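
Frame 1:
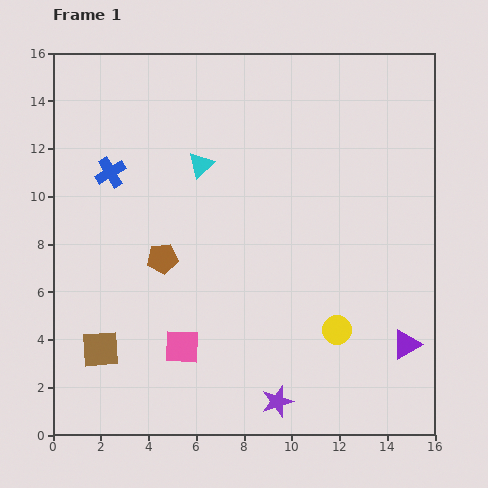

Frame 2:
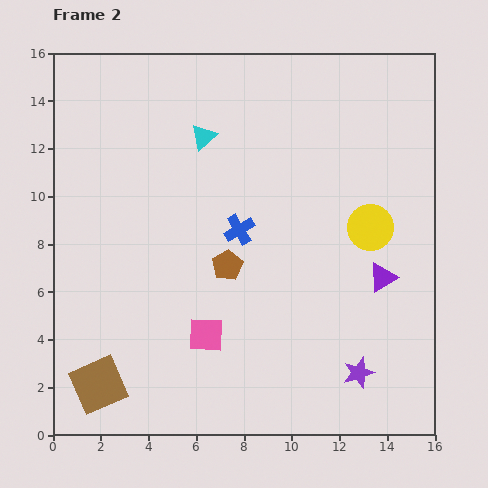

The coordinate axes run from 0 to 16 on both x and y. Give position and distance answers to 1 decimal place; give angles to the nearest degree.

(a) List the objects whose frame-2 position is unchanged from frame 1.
none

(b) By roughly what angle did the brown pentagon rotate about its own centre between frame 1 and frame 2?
24° counter-clockwise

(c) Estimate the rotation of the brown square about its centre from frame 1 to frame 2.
20° counter-clockwise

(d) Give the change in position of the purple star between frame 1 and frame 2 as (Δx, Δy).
(3.4, 1.2)

The purple star was at (9.4, 1.4) in frame 1 and (12.8, 2.6) in frame 2.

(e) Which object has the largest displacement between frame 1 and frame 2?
the blue cross

(moved 5.9; next 4.5)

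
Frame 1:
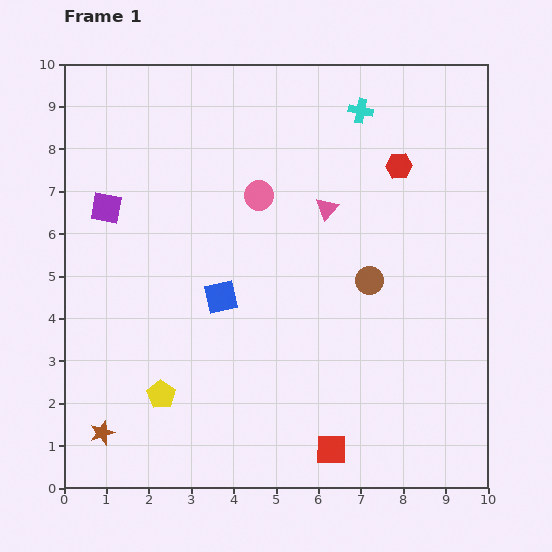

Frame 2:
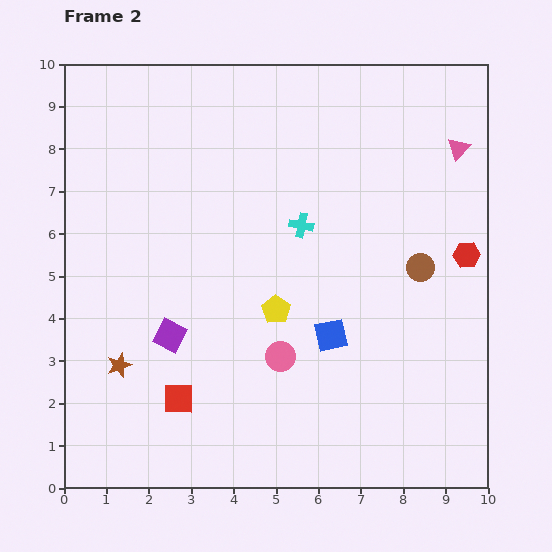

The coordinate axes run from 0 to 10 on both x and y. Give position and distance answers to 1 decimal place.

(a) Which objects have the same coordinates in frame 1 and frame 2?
none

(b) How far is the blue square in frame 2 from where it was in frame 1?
2.8

The blue square moved from (3.7, 4.5) to (6.3, 3.6), a distance of √(2.6² + 0.9²) ≈ 2.8.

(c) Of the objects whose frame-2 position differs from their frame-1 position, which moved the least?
the brown circle

(moved 1.2)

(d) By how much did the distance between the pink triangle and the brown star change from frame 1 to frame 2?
+2.0

Distance in frame 1: 7.5. Distance in frame 2: 9.5.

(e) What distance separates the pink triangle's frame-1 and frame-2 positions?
3.4

The pink triangle moved from (6.2, 6.6) to (9.3, 8.0), a distance of √(3.1² + 1.4²) ≈ 3.4.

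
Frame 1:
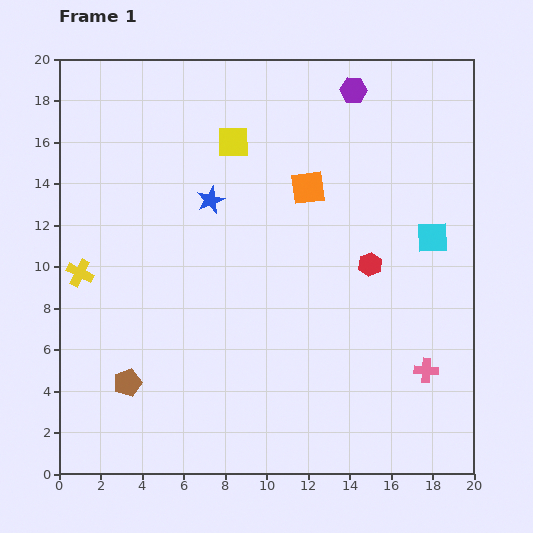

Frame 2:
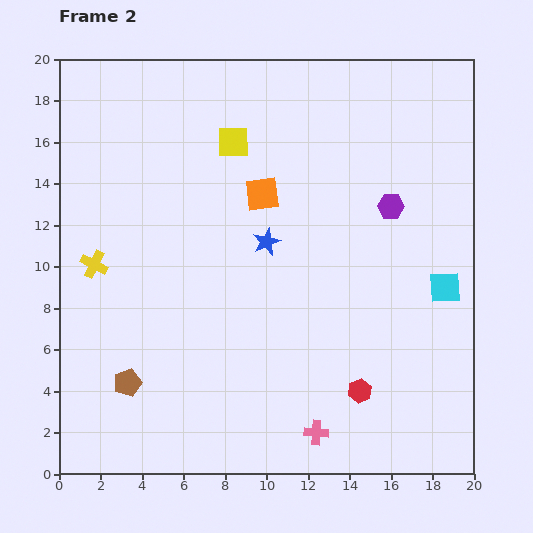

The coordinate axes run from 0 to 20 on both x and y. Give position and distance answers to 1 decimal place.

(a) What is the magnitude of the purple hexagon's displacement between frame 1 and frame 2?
5.9

The purple hexagon moved from (14.2, 18.5) to (16.0, 12.9), a distance of √(1.8² + 5.6²) ≈ 5.9.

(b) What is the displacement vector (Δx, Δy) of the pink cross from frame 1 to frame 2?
(-5.3, -3.0)

The pink cross was at (17.7, 5.0) in frame 1 and (12.4, 2.0) in frame 2.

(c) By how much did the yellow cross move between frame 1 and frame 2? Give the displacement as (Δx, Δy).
(0.7, 0.4)

The yellow cross was at (1.0, 9.7) in frame 1 and (1.7, 10.1) in frame 2.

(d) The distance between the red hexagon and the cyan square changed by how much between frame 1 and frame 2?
+3.2

Distance in frame 1: 3.3. Distance in frame 2: 6.5.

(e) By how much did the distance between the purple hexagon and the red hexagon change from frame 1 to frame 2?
+0.6

Distance in frame 1: 8.4. Distance in frame 2: 9.0.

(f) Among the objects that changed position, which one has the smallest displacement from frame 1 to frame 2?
the yellow cross

(moved 0.8)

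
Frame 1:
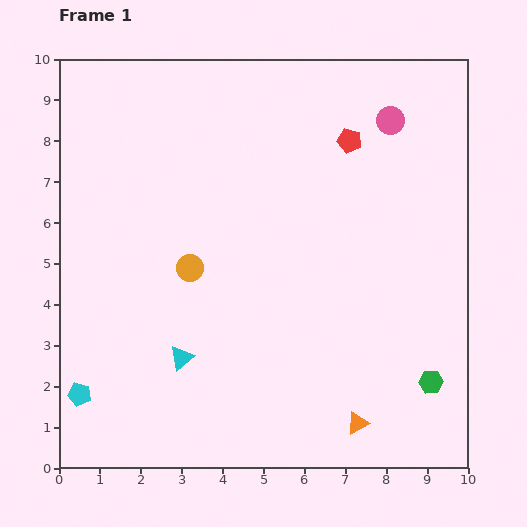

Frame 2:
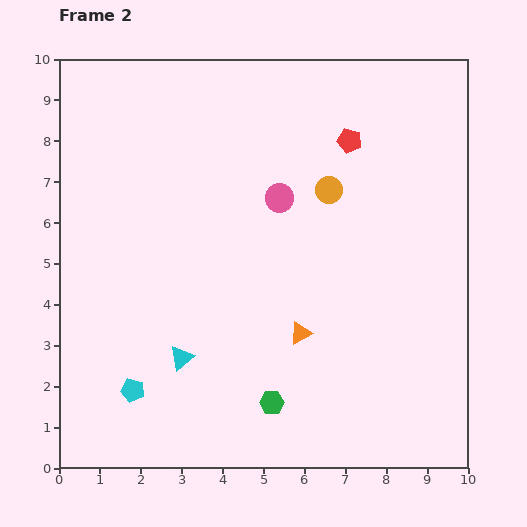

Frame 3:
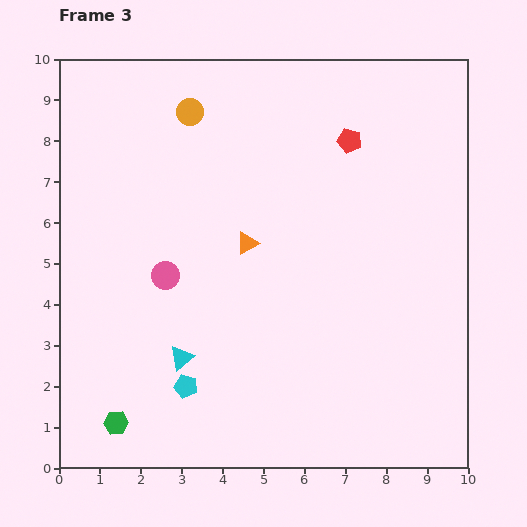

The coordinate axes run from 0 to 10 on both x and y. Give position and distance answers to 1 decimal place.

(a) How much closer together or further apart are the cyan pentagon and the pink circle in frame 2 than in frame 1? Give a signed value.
-4.2

Distance in frame 1: 10.1. Distance in frame 2: 5.9.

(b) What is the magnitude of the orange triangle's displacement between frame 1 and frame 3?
5.2

The orange triangle moved from (7.3, 1.1) to (4.6, 5.5), a distance of √(2.7² + 4.4²) ≈ 5.2.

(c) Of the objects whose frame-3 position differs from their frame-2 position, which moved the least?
the cyan pentagon

(moved 1.3)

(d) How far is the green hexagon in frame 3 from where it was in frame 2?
3.8

The green hexagon moved from (5.2, 1.6) to (1.4, 1.1), a distance of √(3.8² + 0.5²) ≈ 3.8.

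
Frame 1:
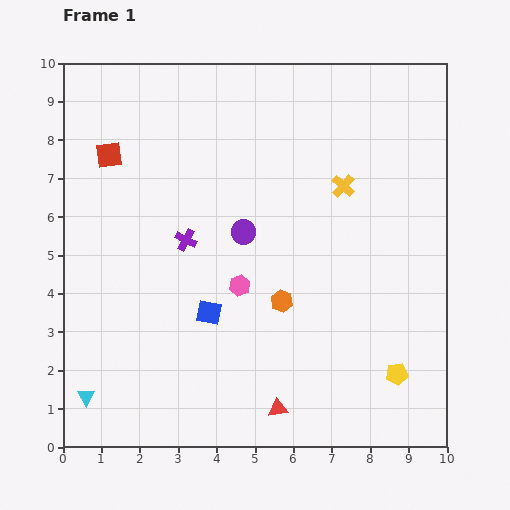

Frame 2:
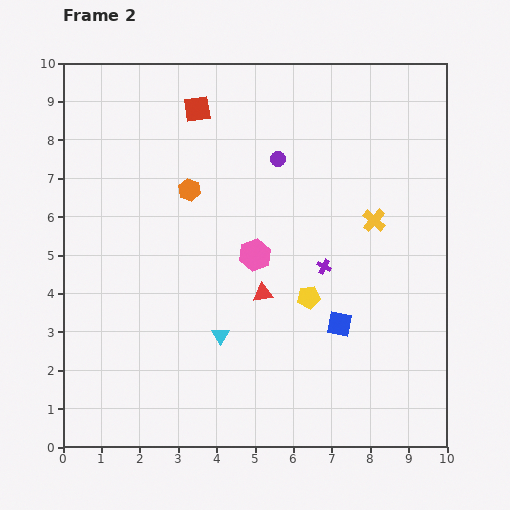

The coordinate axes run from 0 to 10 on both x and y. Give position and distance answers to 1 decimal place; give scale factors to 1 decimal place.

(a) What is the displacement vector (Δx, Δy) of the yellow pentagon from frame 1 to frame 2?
(-2.3, 2.0)

The yellow pentagon was at (8.7, 1.9) in frame 1 and (6.4, 3.9) in frame 2.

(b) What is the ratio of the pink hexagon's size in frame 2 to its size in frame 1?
1.5×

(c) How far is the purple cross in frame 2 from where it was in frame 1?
3.7

The purple cross moved from (3.2, 5.4) to (6.8, 4.7), a distance of √(3.6² + 0.7²) ≈ 3.7.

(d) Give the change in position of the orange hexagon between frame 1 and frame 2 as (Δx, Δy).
(-2.4, 2.9)

The orange hexagon was at (5.7, 3.8) in frame 1 and (3.3, 6.7) in frame 2.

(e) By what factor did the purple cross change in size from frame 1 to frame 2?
0.7×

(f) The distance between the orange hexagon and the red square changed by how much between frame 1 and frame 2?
-3.8

Distance in frame 1: 5.9. Distance in frame 2: 2.1.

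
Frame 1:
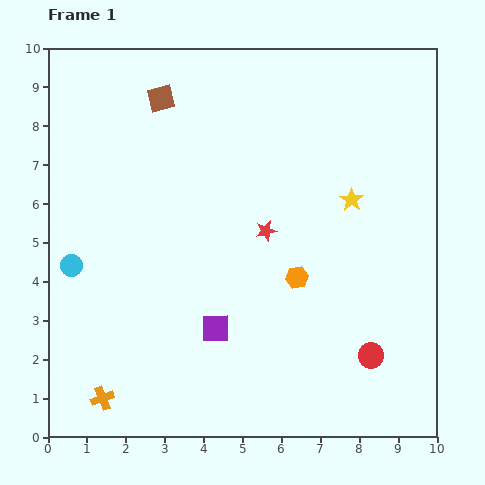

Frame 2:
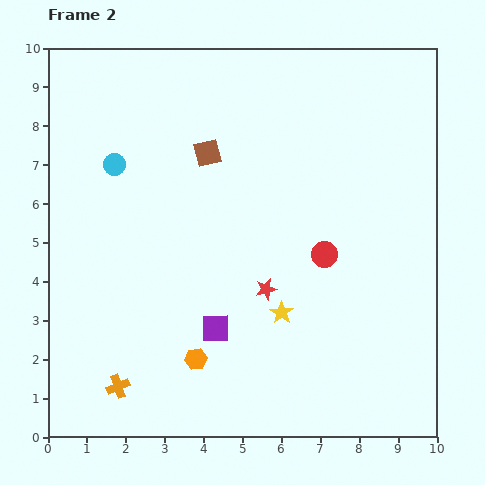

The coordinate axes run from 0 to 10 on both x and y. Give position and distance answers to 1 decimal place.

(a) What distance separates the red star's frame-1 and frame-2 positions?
1.5

The red star moved from (5.6, 5.3) to (5.6, 3.8), a distance of √(0.0² + 1.5²) ≈ 1.5.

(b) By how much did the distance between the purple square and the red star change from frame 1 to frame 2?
-1.2

Distance in frame 1: 2.8. Distance in frame 2: 1.6.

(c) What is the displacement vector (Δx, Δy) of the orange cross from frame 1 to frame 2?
(0.4, 0.3)

The orange cross was at (1.4, 1.0) in frame 1 and (1.8, 1.3) in frame 2.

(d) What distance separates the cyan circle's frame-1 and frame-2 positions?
2.8

The cyan circle moved from (0.6, 4.4) to (1.7, 7.0), a distance of √(1.1² + 2.6²) ≈ 2.8.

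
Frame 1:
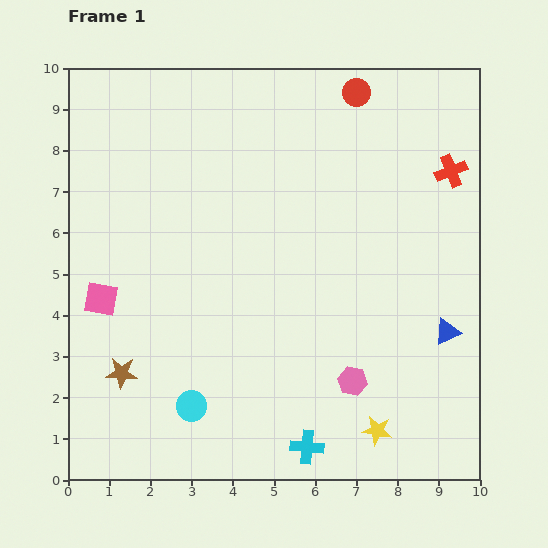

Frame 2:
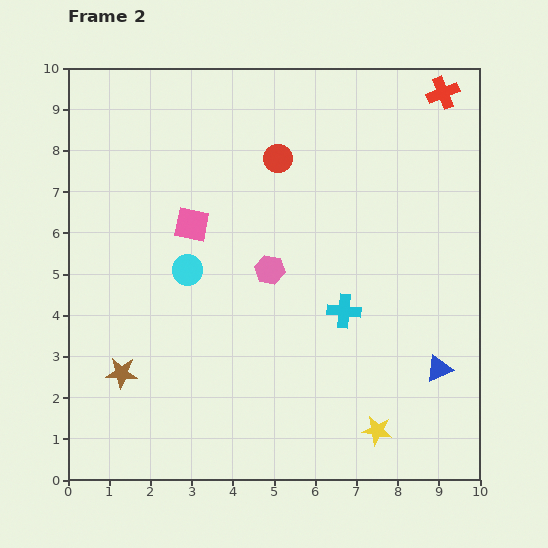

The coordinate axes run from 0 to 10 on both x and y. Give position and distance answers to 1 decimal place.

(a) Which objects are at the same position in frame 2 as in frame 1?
the brown star, the yellow star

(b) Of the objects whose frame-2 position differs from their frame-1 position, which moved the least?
the blue triangle

(moved 0.9)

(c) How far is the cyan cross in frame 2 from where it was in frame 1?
3.4

The cyan cross moved from (5.8, 0.8) to (6.7, 4.1), a distance of √(0.9² + 3.3²) ≈ 3.4.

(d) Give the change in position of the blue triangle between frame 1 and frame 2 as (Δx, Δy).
(-0.2, -0.9)

The blue triangle was at (9.2, 3.6) in frame 1 and (9.0, 2.7) in frame 2.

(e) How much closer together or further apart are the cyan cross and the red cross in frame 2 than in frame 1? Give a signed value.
-1.8

Distance in frame 1: 7.6. Distance in frame 2: 5.8.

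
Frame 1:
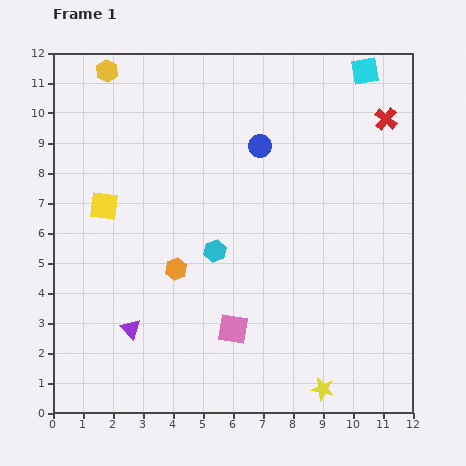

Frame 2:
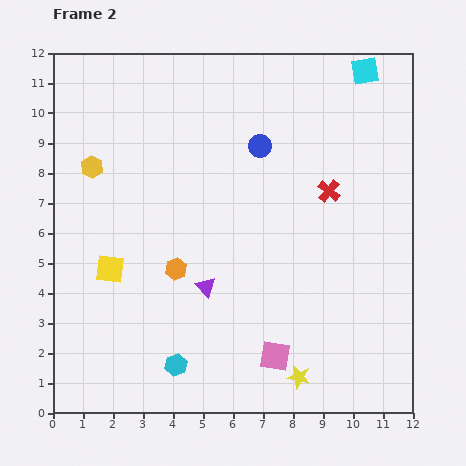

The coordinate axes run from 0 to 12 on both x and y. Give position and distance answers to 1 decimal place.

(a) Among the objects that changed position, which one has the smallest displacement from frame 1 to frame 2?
the yellow star

(moved 0.9)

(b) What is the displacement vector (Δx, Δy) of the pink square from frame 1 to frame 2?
(1.4, -0.9)

The pink square was at (6.0, 2.8) in frame 1 and (7.4, 1.9) in frame 2.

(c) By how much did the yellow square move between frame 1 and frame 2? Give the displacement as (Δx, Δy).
(0.2, -2.1)

The yellow square was at (1.7, 6.9) in frame 1 and (1.9, 4.8) in frame 2.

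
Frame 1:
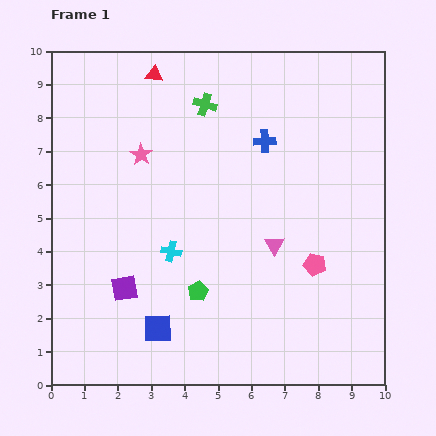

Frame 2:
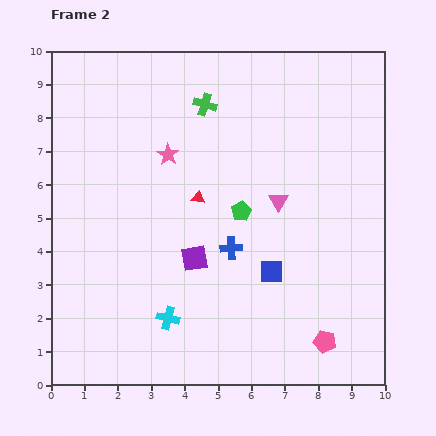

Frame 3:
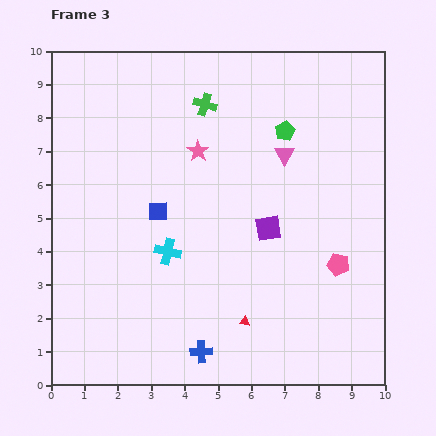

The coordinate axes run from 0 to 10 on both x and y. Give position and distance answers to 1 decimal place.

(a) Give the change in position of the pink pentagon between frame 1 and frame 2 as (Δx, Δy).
(0.3, -2.3)

The pink pentagon was at (7.9, 3.6) in frame 1 and (8.2, 1.3) in frame 2.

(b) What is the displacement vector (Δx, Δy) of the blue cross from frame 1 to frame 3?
(-1.9, -6.3)

The blue cross was at (6.4, 7.3) in frame 1 and (4.5, 1.0) in frame 3.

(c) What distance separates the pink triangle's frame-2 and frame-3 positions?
1.4

The pink triangle moved from (6.8, 5.5) to (7.0, 6.9), a distance of √(0.2² + 1.4²) ≈ 1.4.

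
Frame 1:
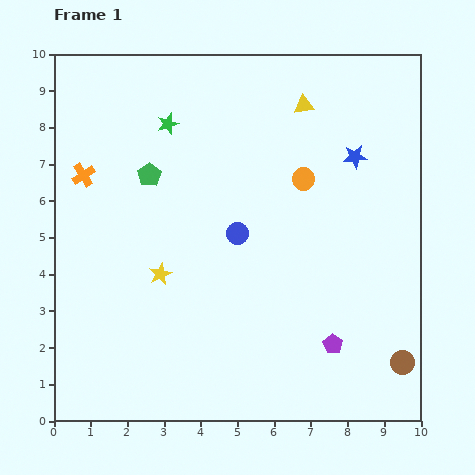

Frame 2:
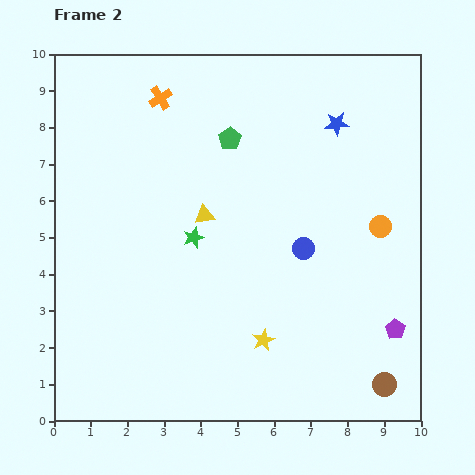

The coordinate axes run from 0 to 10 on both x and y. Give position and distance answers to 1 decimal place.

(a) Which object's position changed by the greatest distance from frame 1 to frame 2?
the yellow triangle

(moved 4.0; next 3.3)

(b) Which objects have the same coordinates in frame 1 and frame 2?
none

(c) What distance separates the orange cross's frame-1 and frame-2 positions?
3.0

The orange cross moved from (0.8, 6.7) to (2.9, 8.8), a distance of √(2.1² + 2.1²) ≈ 3.0.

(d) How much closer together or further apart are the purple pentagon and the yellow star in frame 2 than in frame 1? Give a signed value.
-1.5

Distance in frame 1: 5.1. Distance in frame 2: 3.6.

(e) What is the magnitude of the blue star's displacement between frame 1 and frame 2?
1.0

The blue star moved from (8.2, 7.2) to (7.7, 8.1), a distance of √(0.5² + 0.9²) ≈ 1.0.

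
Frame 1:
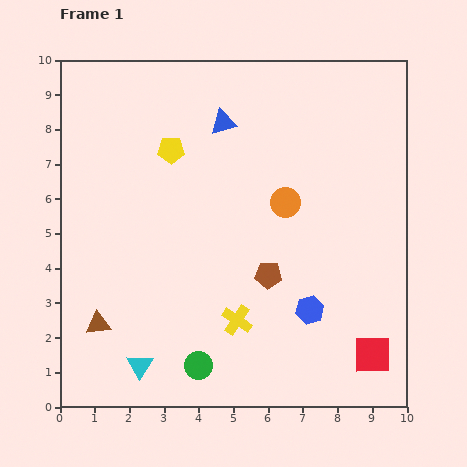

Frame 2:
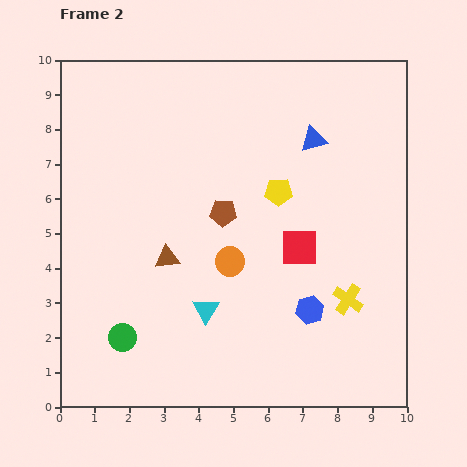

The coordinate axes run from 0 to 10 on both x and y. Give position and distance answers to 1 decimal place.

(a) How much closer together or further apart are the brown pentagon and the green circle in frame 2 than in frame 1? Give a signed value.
+1.3

Distance in frame 1: 3.3. Distance in frame 2: 4.6.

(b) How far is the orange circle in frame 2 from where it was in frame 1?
2.3

The orange circle moved from (6.5, 5.9) to (4.9, 4.2), a distance of √(1.6² + 1.7²) ≈ 2.3.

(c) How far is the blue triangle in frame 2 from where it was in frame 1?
2.6

The blue triangle moved from (4.7, 8.2) to (7.3, 7.7), a distance of √(2.6² + 0.5²) ≈ 2.6.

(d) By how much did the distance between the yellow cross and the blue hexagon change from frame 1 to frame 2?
-1.0

Distance in frame 1: 2.1. Distance in frame 2: 1.1.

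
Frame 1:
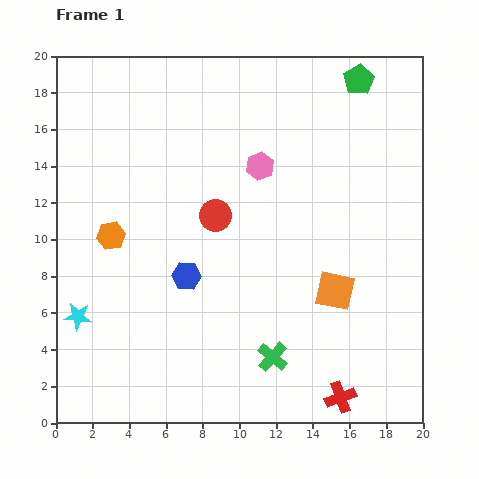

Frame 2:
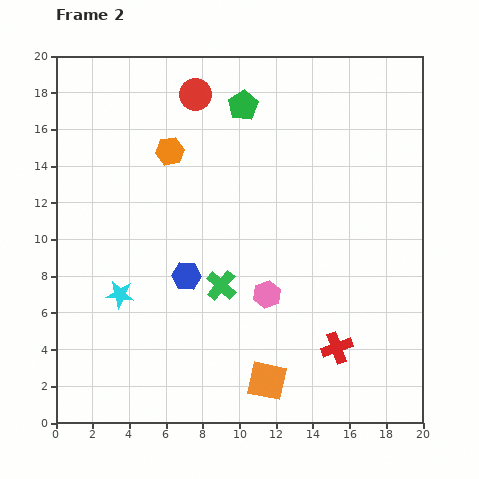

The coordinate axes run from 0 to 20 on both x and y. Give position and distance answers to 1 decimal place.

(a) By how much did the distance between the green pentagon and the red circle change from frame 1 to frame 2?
-8.1

Distance in frame 1: 10.8. Distance in frame 2: 2.7.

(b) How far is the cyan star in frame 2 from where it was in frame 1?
2.6

The cyan star moved from (1.2, 5.8) to (3.5, 7.0), a distance of √(2.3² + 1.2²) ≈ 2.6.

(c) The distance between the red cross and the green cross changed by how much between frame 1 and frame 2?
+2.9

Distance in frame 1: 4.3. Distance in frame 2: 7.2.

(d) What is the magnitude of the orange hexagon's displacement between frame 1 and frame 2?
5.6

The orange hexagon moved from (3.0, 10.2) to (6.2, 14.8), a distance of √(3.2² + 4.6²) ≈ 5.6.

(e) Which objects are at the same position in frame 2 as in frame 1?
the blue hexagon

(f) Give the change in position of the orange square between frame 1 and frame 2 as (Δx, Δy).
(-3.7, -4.9)

The orange square was at (15.2, 7.2) in frame 1 and (11.5, 2.3) in frame 2.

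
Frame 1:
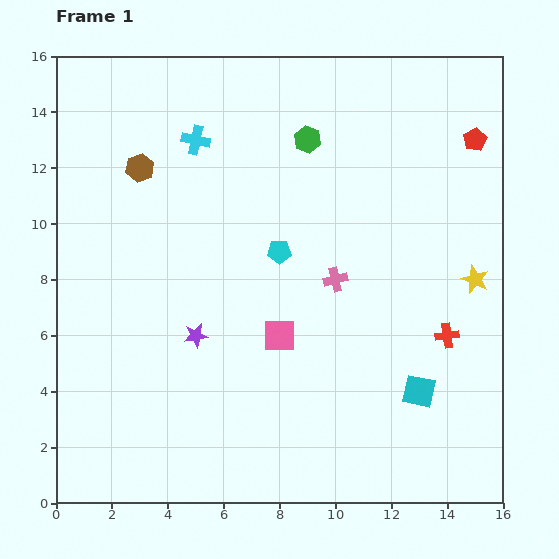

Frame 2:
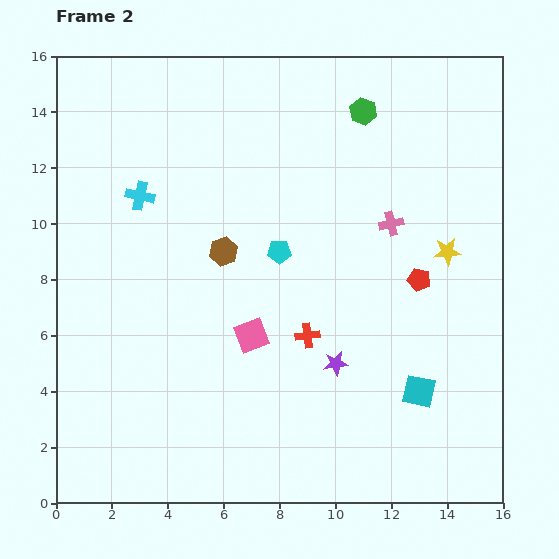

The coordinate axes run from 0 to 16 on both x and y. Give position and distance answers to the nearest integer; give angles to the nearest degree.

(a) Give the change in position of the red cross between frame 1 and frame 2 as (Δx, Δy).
(-5, 0)

The red cross was at (14, 6) in frame 1 and (9, 6) in frame 2.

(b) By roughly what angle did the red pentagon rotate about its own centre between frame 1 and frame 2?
29° counter-clockwise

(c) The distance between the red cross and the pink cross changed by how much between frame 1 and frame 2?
+1

Distance in frame 1: 4. Distance in frame 2: 5.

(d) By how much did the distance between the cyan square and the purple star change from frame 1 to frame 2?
-5

Distance in frame 1: 8. Distance in frame 2: 3.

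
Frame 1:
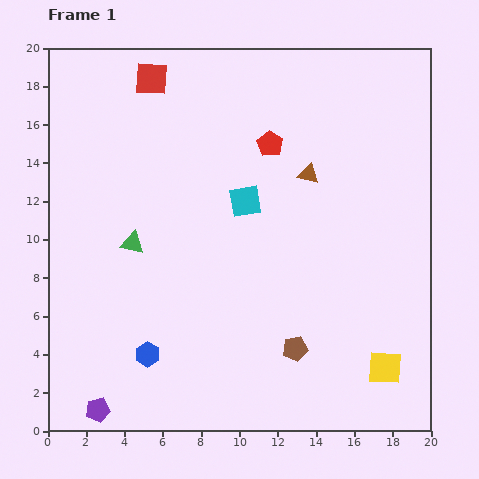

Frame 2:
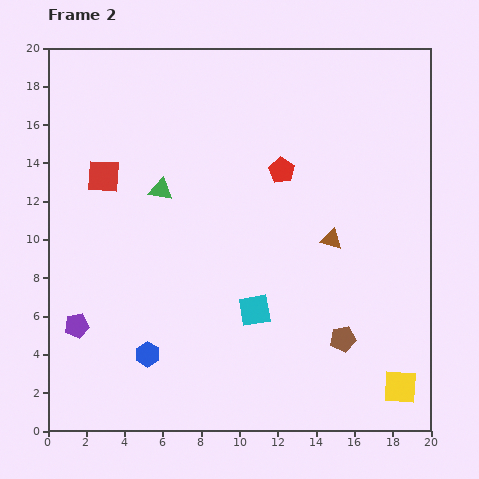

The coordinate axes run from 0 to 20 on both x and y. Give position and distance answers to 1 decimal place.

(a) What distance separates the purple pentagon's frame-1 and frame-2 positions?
4.5

The purple pentagon moved from (2.6, 1.1) to (1.5, 5.5), a distance of √(1.1² + 4.4²) ≈ 4.5.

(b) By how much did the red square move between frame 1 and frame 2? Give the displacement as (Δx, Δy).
(-2.5, -5.1)

The red square was at (5.4, 18.4) in frame 1 and (2.9, 13.3) in frame 2.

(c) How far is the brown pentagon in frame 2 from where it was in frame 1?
2.5

The brown pentagon moved from (12.9, 4.3) to (15.4, 4.8), a distance of √(2.5² + 0.5²) ≈ 2.5.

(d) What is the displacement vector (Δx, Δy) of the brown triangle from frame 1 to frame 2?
(1.2, -3.4)

The brown triangle was at (13.6, 13.4) in frame 1 and (14.8, 10.0) in frame 2.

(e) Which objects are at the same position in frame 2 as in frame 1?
the blue hexagon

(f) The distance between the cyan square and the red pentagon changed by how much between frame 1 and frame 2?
+4.1

Distance in frame 1: 3.3. Distance in frame 2: 7.4.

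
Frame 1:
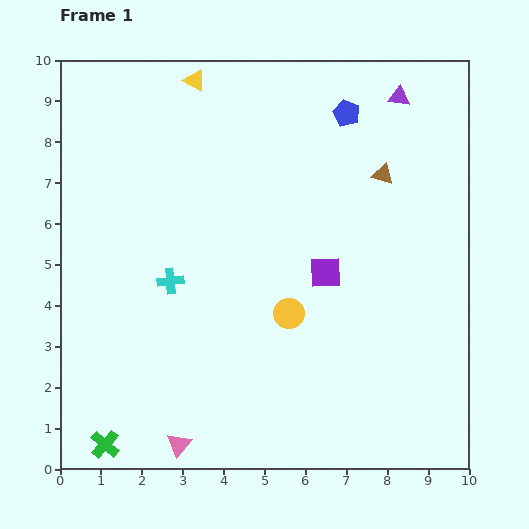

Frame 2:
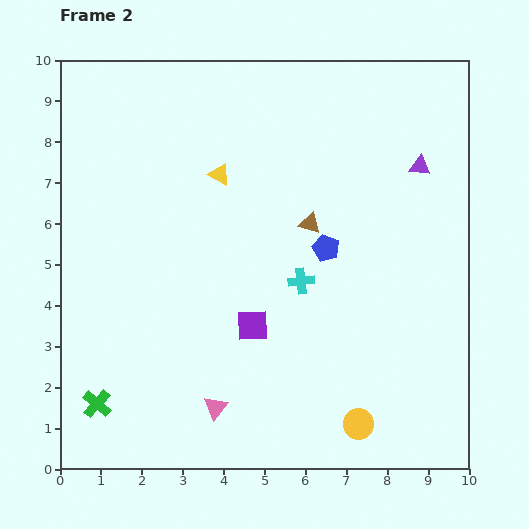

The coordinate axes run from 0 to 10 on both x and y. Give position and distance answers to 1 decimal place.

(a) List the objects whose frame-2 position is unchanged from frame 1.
none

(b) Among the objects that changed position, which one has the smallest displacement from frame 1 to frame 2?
the green cross

(moved 1.0)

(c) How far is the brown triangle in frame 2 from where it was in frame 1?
2.2

The brown triangle moved from (7.9, 7.2) to (6.1, 6.0), a distance of √(1.8² + 1.2²) ≈ 2.2.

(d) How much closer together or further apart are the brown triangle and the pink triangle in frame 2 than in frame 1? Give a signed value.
-3.2

Distance in frame 1: 8.3. Distance in frame 2: 5.1.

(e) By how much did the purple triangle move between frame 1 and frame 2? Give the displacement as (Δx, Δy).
(0.5, -1.7)

The purple triangle was at (8.3, 9.1) in frame 1 and (8.8, 7.4) in frame 2.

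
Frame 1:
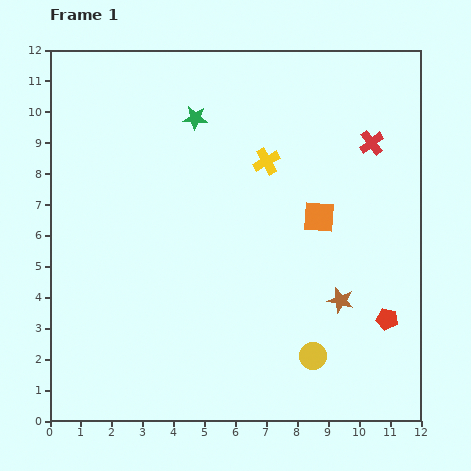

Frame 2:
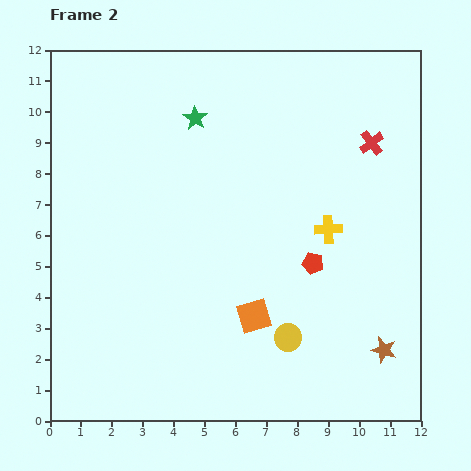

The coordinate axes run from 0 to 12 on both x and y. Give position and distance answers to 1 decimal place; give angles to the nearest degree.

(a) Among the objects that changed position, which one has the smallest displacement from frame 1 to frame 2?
the yellow circle

(moved 1.0)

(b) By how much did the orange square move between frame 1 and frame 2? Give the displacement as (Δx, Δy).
(-2.1, -3.2)

The orange square was at (8.7, 6.6) in frame 1 and (6.6, 3.4) in frame 2.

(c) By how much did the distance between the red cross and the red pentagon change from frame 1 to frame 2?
-1.4

Distance in frame 1: 5.7. Distance in frame 2: 4.3.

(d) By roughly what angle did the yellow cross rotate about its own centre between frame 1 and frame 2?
26° clockwise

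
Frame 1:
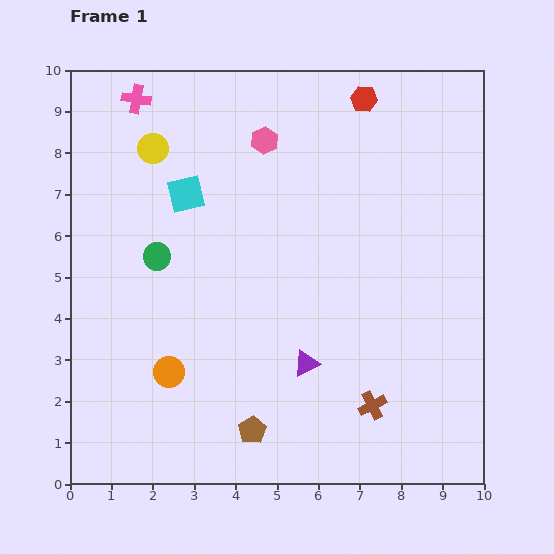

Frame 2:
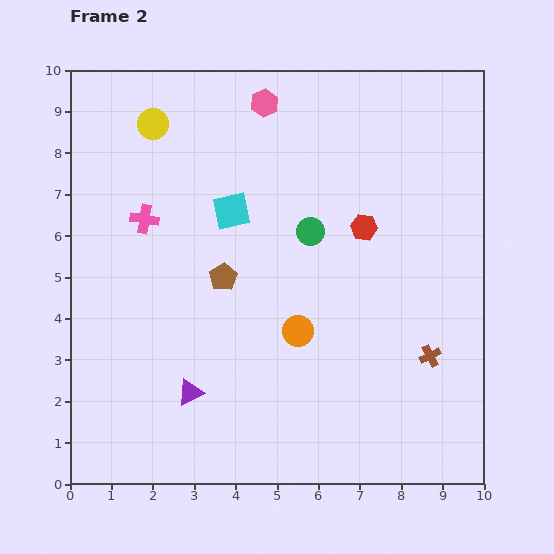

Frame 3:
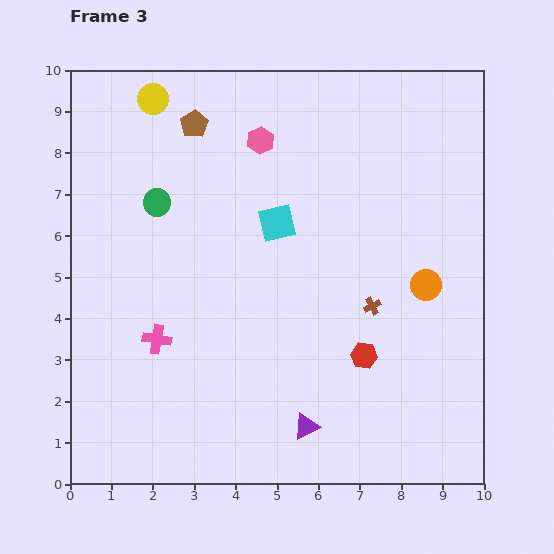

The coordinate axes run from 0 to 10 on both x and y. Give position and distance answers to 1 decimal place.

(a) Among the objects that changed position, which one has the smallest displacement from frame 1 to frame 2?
the yellow circle

(moved 0.6)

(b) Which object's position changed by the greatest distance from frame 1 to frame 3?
the brown pentagon

(moved 7.5; next 6.5)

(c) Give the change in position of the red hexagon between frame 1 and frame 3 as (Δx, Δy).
(0.0, -6.2)

The red hexagon was at (7.1, 9.3) in frame 1 and (7.1, 3.1) in frame 3.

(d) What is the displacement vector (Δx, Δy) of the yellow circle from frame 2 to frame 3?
(0.0, 0.6)

The yellow circle was at (2.0, 8.7) in frame 2 and (2.0, 9.3) in frame 3.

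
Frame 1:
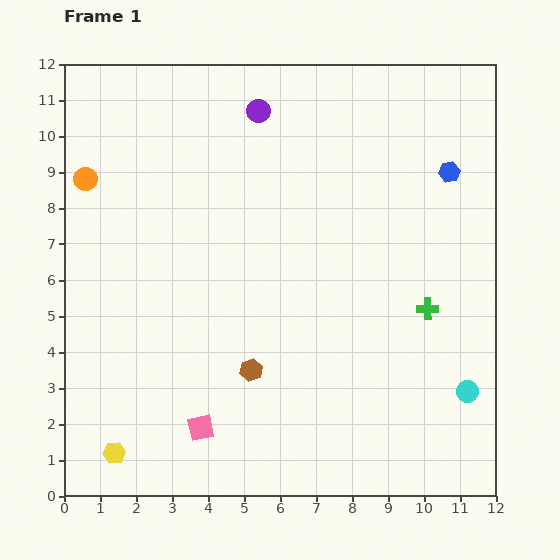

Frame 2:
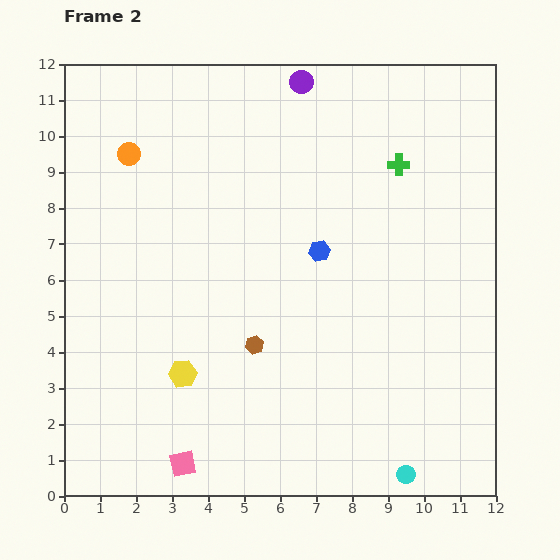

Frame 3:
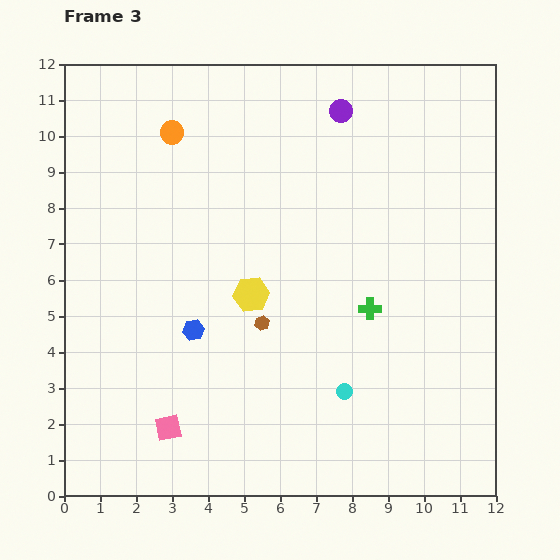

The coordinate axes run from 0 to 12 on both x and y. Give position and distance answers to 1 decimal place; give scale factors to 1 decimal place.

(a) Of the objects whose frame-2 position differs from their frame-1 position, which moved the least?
the brown hexagon

(moved 0.7)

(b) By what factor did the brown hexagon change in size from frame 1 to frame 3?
0.7×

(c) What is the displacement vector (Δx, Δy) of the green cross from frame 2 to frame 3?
(-0.8, -4.0)

The green cross was at (9.3, 9.2) in frame 2 and (8.5, 5.2) in frame 3.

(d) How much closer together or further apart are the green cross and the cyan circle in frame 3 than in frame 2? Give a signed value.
-6.2

Distance in frame 2: 8.6. Distance in frame 3: 2.4.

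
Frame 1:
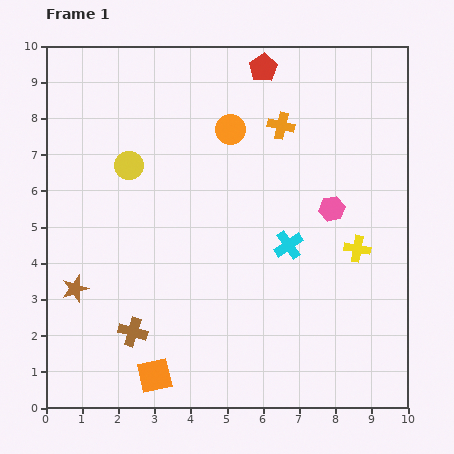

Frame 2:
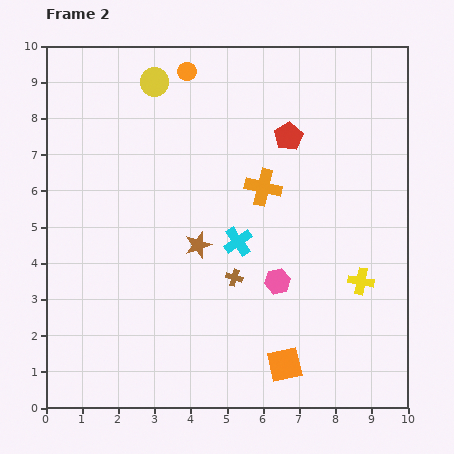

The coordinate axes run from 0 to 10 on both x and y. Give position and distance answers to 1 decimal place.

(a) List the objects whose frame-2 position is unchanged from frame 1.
none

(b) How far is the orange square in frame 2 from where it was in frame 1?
3.6

The orange square moved from (3.0, 0.9) to (6.6, 1.2), a distance of √(3.6² + 0.3²) ≈ 3.6.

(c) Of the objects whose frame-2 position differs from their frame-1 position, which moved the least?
the yellow cross

(moved 0.9)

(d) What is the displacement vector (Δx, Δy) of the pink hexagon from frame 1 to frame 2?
(-1.5, -2.0)

The pink hexagon was at (7.9, 5.5) in frame 1 and (6.4, 3.5) in frame 2.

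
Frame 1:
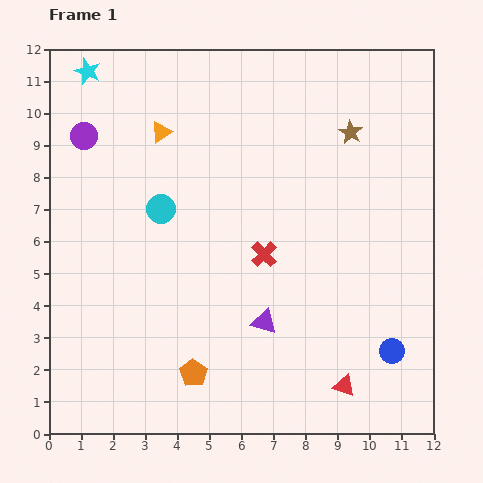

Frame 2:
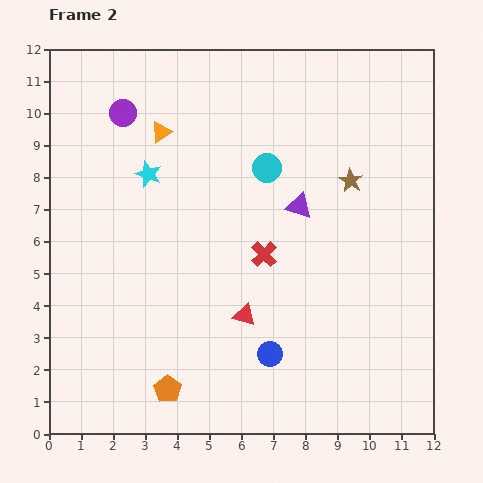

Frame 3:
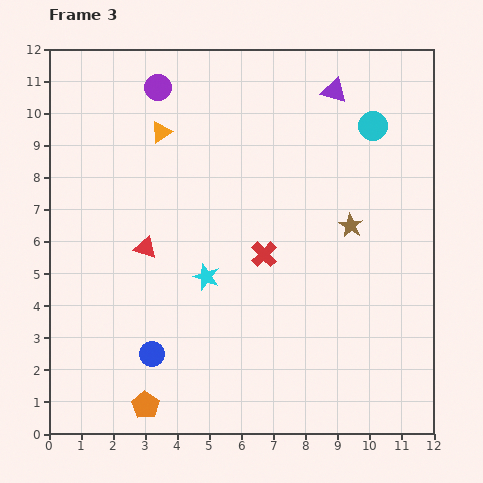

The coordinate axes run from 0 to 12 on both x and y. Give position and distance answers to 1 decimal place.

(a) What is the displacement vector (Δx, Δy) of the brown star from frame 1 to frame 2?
(0.0, -1.5)

The brown star was at (9.4, 9.4) in frame 1 and (9.4, 7.9) in frame 2.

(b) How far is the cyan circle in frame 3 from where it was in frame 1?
7.1

The cyan circle moved from (3.5, 7.0) to (10.1, 9.6), a distance of √(6.6² + 2.6²) ≈ 7.1.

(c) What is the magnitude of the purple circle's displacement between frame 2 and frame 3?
1.4

The purple circle moved from (2.3, 10.0) to (3.4, 10.8), a distance of √(1.1² + 0.8²) ≈ 1.4.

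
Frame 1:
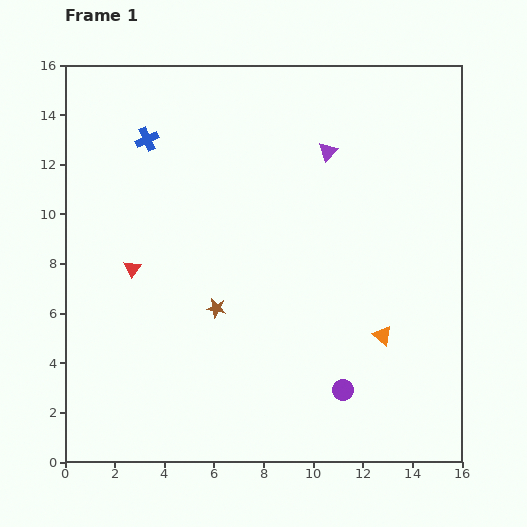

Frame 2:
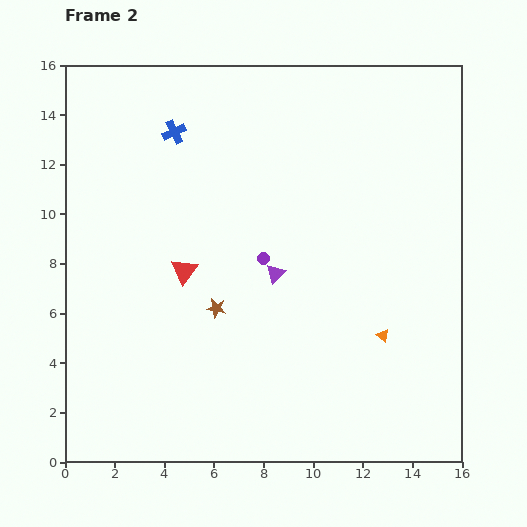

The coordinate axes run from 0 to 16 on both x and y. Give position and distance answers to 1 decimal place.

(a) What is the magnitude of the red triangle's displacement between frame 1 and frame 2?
2.1

The red triangle moved from (2.7, 7.8) to (4.8, 7.7), a distance of √(2.1² + 0.1²) ≈ 2.1.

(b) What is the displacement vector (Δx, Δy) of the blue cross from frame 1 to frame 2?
(1.1, 0.3)

The blue cross was at (3.3, 13.0) in frame 1 and (4.4, 13.3) in frame 2.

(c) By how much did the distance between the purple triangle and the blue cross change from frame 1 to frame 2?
-0.3

Distance in frame 1: 7.3. Distance in frame 2: 7.0.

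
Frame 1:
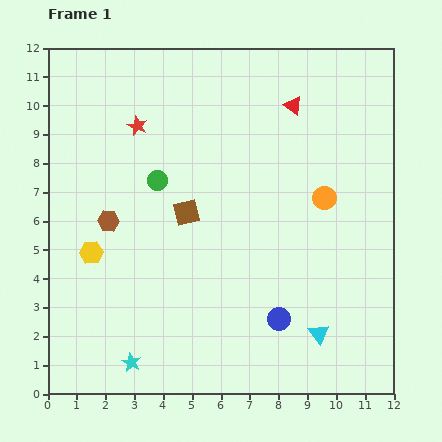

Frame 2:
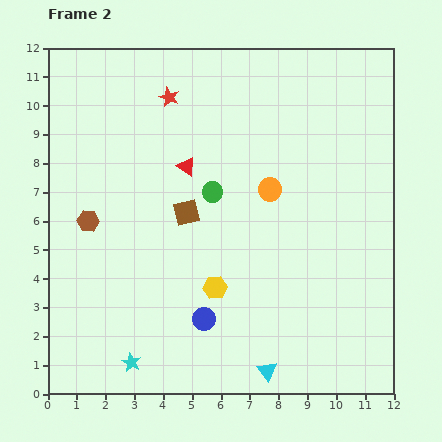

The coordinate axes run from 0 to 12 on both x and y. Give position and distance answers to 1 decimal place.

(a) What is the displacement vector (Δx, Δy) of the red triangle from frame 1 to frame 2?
(-3.7, -2.1)

The red triangle was at (8.5, 10.0) in frame 1 and (4.8, 7.9) in frame 2.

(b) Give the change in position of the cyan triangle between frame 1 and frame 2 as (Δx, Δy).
(-1.8, -1.3)

The cyan triangle was at (9.4, 2.1) in frame 1 and (7.6, 0.8) in frame 2.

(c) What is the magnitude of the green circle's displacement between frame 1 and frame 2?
1.9

The green circle moved from (3.8, 7.4) to (5.7, 7.0), a distance of √(1.9² + 0.4²) ≈ 1.9.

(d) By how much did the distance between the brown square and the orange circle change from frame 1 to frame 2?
-1.8

Distance in frame 1: 4.8. Distance in frame 2: 3.0.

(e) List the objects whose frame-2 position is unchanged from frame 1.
the cyan star, the brown square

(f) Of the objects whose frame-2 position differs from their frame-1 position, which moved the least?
the brown hexagon

(moved 0.7)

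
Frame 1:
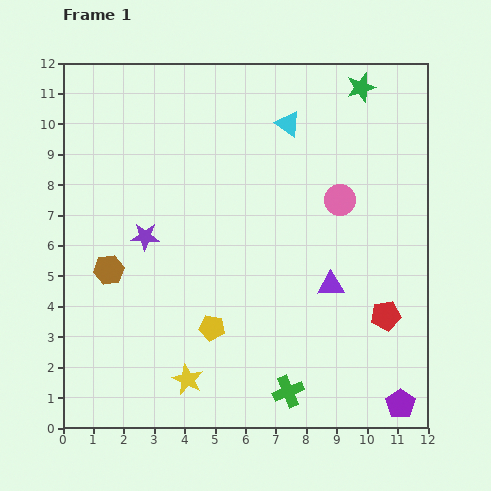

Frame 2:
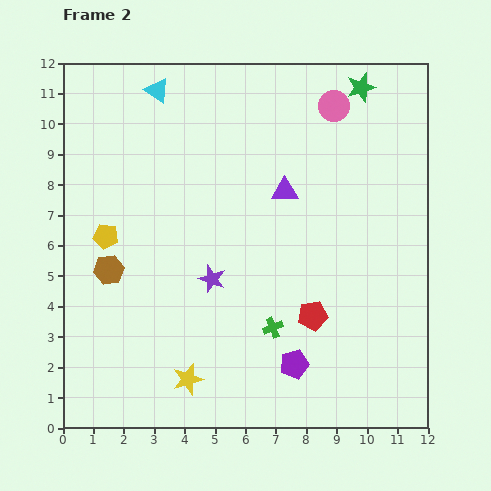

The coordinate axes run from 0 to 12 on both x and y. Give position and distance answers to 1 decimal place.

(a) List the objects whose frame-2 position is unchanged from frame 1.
the yellow star, the brown hexagon, the green star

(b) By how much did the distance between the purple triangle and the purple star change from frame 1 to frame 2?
-2.5

Distance in frame 1: 6.3. Distance in frame 2: 3.8.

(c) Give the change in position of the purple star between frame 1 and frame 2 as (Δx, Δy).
(2.2, -1.4)

The purple star was at (2.7, 6.3) in frame 1 and (4.9, 4.9) in frame 2.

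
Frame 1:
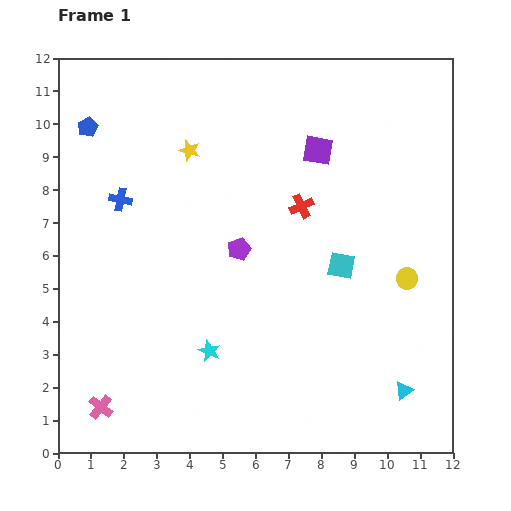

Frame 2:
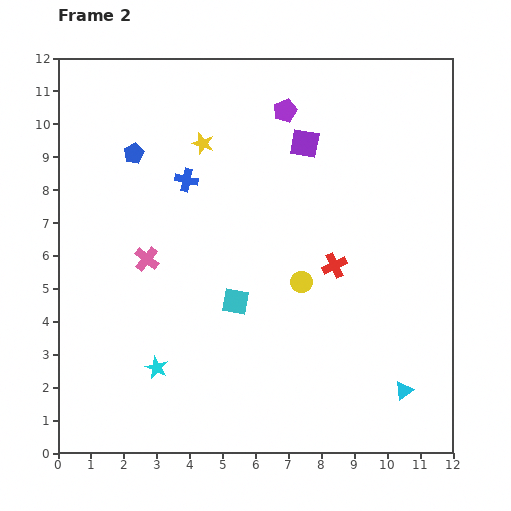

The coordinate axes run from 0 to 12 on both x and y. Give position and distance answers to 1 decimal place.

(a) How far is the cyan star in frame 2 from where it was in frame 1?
1.7

The cyan star moved from (4.6, 3.1) to (3.0, 2.6), a distance of √(1.6² + 0.5²) ≈ 1.7.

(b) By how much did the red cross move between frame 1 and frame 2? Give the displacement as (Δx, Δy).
(1.0, -1.8)

The red cross was at (7.4, 7.5) in frame 1 and (8.4, 5.7) in frame 2.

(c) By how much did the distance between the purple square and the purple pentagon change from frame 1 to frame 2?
-2.6

Distance in frame 1: 3.8. Distance in frame 2: 1.2.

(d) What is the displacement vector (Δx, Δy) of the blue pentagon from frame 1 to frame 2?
(1.4, -0.8)

The blue pentagon was at (0.9, 9.9) in frame 1 and (2.3, 9.1) in frame 2.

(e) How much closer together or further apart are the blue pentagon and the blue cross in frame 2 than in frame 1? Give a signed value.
-0.6

Distance in frame 1: 2.4. Distance in frame 2: 1.8.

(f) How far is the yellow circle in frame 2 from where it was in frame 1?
3.2

The yellow circle moved from (10.6, 5.3) to (7.4, 5.2), a distance of √(3.2² + 0.1²) ≈ 3.2.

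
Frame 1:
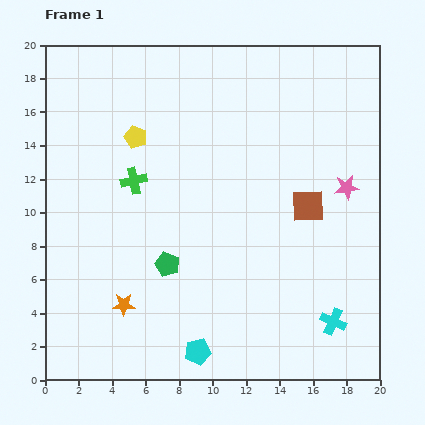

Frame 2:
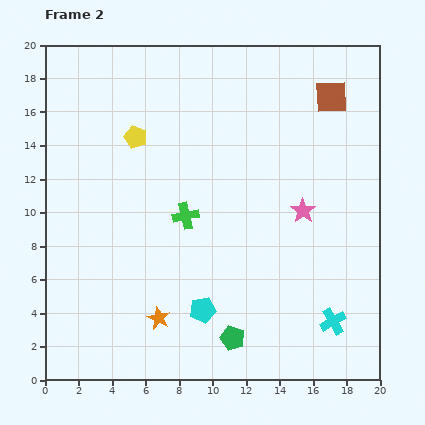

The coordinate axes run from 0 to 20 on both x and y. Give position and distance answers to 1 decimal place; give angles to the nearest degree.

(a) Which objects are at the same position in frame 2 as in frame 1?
the cyan cross, the yellow pentagon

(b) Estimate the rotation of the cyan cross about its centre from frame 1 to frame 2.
36° clockwise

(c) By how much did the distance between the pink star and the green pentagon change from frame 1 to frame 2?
-2.9

Distance in frame 1: 11.6. Distance in frame 2: 8.7.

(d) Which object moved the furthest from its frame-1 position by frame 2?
the brown square

(moved 6.6; next 5.9)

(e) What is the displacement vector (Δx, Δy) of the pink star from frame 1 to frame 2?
(-2.6, -1.4)

The pink star was at (18.0, 11.5) in frame 1 and (15.4, 10.1) in frame 2.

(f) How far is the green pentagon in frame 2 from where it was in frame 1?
5.9

The green pentagon moved from (7.3, 6.9) to (11.2, 2.5), a distance of √(3.9² + 4.4²) ≈ 5.9.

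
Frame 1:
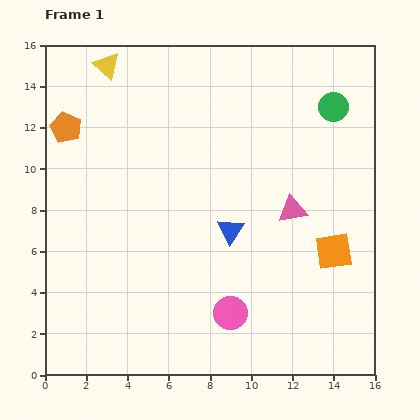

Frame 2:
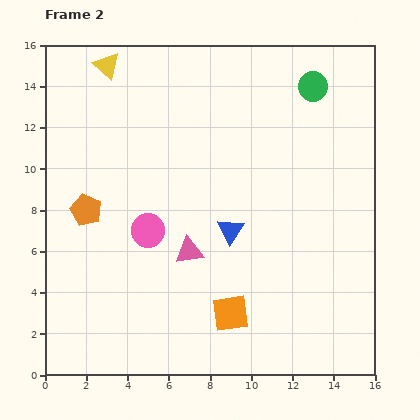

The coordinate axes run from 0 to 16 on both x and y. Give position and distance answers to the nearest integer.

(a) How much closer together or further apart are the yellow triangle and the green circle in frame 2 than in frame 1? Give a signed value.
-1

Distance in frame 1: 11. Distance in frame 2: 10.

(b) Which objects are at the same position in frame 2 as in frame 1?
the yellow triangle, the blue triangle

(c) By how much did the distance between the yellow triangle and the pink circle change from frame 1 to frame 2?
-5

Distance in frame 1: 13. Distance in frame 2: 8.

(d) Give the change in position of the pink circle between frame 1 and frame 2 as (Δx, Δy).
(-4, 4)

The pink circle was at (9, 3) in frame 1 and (5, 7) in frame 2.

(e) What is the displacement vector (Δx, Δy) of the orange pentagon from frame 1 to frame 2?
(1, -4)

The orange pentagon was at (1, 12) in frame 1 and (2, 8) in frame 2.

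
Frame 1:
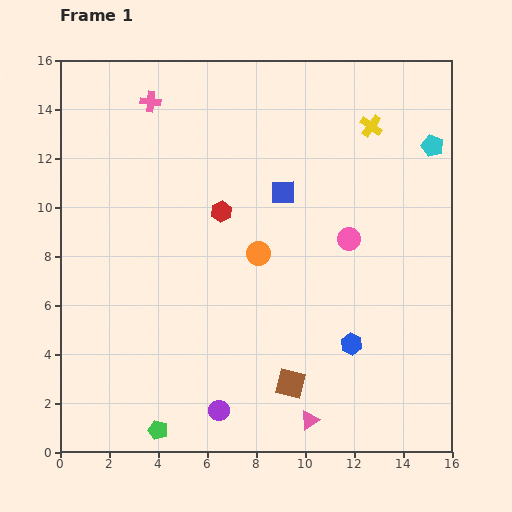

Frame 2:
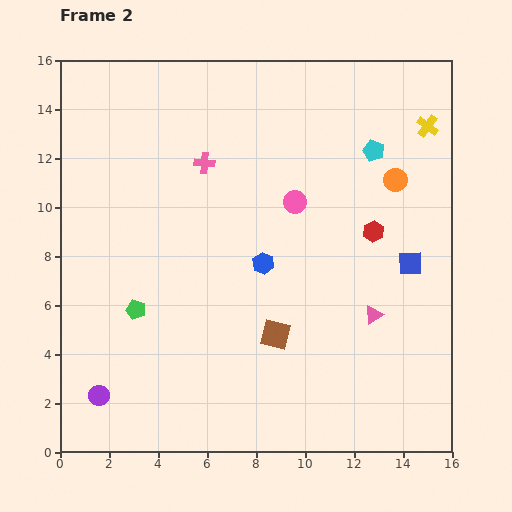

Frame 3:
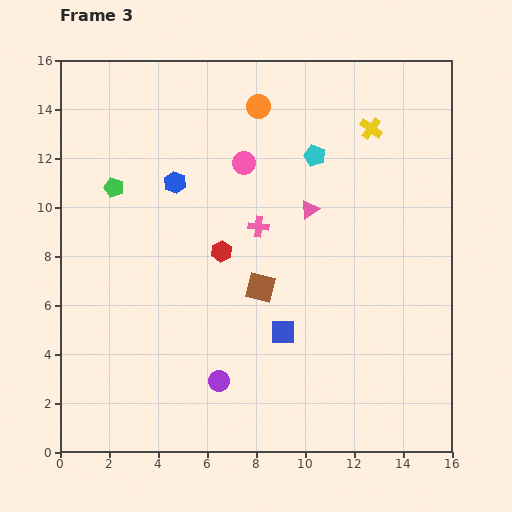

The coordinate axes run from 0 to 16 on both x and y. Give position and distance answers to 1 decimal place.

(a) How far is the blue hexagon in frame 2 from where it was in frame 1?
4.9

The blue hexagon moved from (11.9, 4.4) to (8.3, 7.7), a distance of √(3.6² + 3.3²) ≈ 4.9.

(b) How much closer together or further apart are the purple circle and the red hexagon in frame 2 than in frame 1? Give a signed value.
+5.0

Distance in frame 1: 8.1. Distance in frame 2: 13.1.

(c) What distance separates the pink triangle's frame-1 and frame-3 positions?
8.6

The pink triangle moved from (10.2, 1.3) to (10.2, 9.9), a distance of √(0.0² + 8.6²) ≈ 8.6.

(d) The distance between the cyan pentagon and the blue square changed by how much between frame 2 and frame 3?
+2.5

Distance in frame 2: 4.8. Distance in frame 3: 7.3.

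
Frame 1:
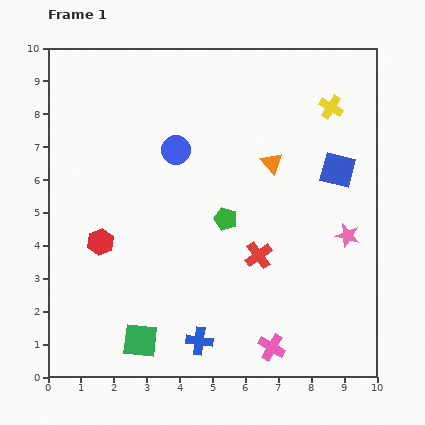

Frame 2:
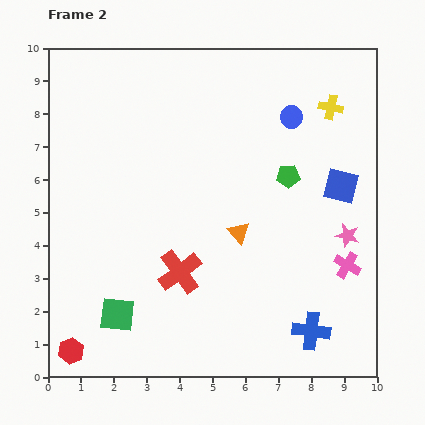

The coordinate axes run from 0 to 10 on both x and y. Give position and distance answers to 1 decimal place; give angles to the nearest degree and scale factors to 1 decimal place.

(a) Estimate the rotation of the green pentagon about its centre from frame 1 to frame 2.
22° counter-clockwise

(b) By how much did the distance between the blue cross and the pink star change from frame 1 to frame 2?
-2.4

Distance in frame 1: 5.5. Distance in frame 2: 3.1.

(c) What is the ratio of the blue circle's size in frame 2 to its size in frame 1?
0.8×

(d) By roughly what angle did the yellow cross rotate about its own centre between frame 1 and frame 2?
19° counter-clockwise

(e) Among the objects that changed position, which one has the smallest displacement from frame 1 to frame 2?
the blue square

(moved 0.5)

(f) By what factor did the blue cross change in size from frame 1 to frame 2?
1.4×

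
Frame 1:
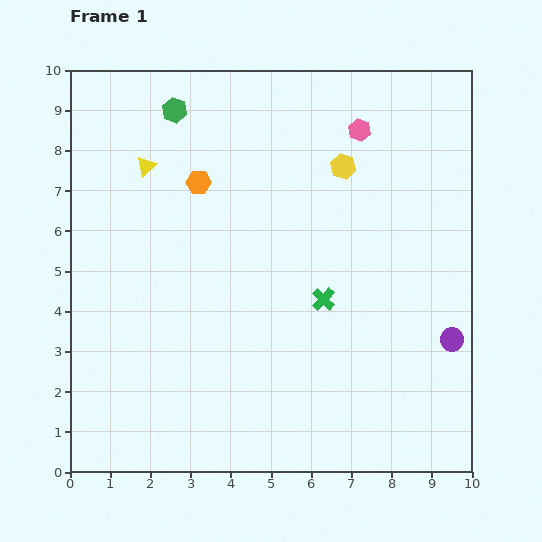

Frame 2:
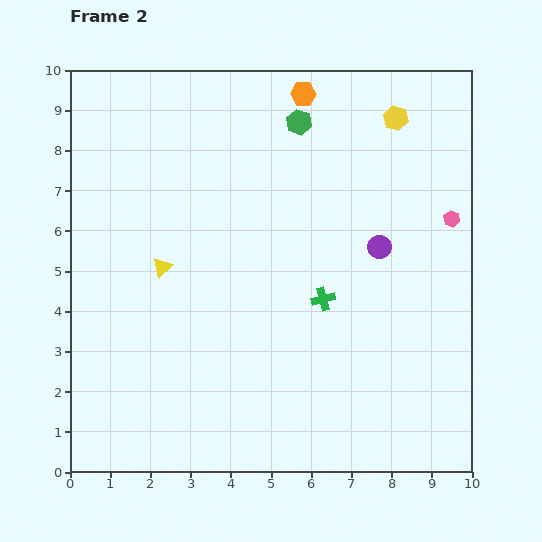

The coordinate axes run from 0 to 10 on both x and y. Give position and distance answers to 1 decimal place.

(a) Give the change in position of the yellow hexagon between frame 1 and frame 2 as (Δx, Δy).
(1.3, 1.2)

The yellow hexagon was at (6.8, 7.6) in frame 1 and (8.1, 8.8) in frame 2.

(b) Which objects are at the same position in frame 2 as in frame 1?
the green cross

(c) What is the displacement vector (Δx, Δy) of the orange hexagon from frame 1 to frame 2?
(2.6, 2.2)

The orange hexagon was at (3.2, 7.2) in frame 1 and (5.8, 9.4) in frame 2.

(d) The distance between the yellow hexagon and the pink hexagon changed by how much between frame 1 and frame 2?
+1.9

Distance in frame 1: 1.0. Distance in frame 2: 2.9.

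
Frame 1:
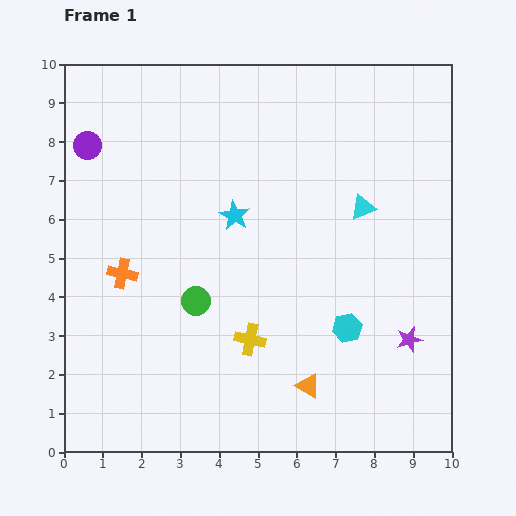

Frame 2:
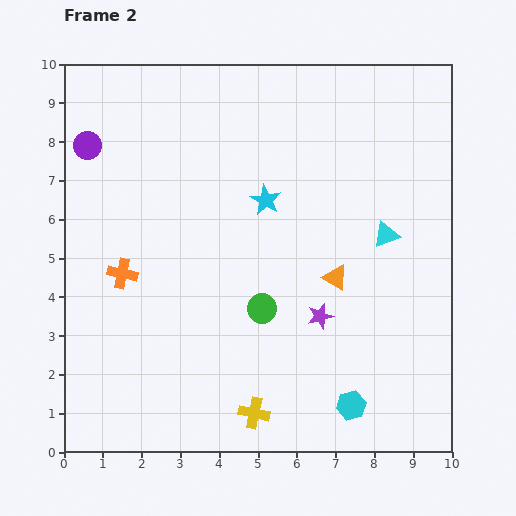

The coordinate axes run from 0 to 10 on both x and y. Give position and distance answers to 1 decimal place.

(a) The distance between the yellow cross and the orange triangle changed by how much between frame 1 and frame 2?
+2.2

Distance in frame 1: 1.9. Distance in frame 2: 4.1.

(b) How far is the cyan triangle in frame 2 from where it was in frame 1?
0.9

The cyan triangle moved from (7.7, 6.3) to (8.3, 5.6), a distance of √(0.6² + 0.7²) ≈ 0.9.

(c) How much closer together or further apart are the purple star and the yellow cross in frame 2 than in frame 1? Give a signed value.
-1.1

Distance in frame 1: 4.1. Distance in frame 2: 3.0.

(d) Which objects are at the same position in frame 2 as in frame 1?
the orange cross, the purple circle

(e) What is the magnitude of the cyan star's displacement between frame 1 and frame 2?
0.9

The cyan star moved from (4.4, 6.1) to (5.2, 6.5), a distance of √(0.8² + 0.4²) ≈ 0.9.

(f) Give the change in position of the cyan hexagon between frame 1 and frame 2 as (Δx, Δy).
(0.1, -2.0)

The cyan hexagon was at (7.3, 3.2) in frame 1 and (7.4, 1.2) in frame 2.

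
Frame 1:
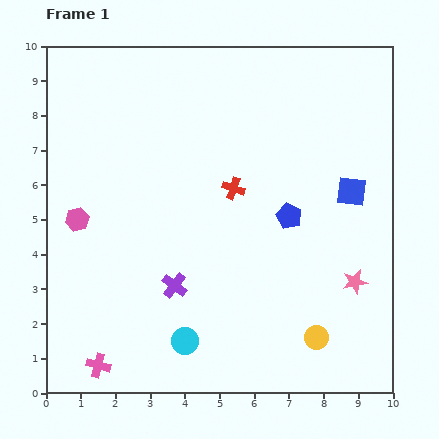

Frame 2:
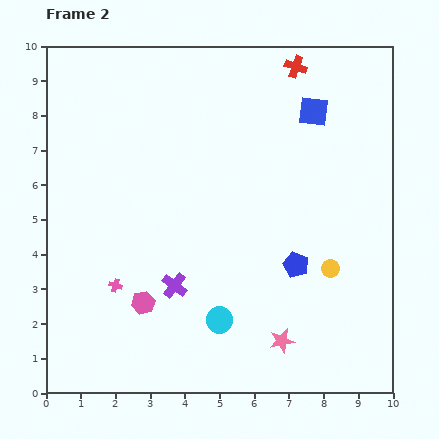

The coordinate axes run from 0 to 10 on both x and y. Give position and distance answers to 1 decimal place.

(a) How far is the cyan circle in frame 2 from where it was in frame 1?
1.2

The cyan circle moved from (4.0, 1.5) to (5.0, 2.1), a distance of √(1.0² + 0.6²) ≈ 1.2.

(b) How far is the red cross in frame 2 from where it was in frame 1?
3.9

The red cross moved from (5.4, 5.9) to (7.2, 9.4), a distance of √(1.8² + 3.5²) ≈ 3.9.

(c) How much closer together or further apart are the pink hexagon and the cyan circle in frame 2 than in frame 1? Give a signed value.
-2.4

Distance in frame 1: 4.7. Distance in frame 2: 2.3.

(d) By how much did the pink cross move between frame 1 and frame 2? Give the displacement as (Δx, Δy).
(0.5, 2.3)

The pink cross was at (1.5, 0.8) in frame 1 and (2.0, 3.1) in frame 2.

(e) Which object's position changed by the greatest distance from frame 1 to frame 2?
the red cross

(moved 3.9; next 3.1)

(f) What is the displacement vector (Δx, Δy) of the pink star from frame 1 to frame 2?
(-2.1, -1.7)

The pink star was at (8.9, 3.2) in frame 1 and (6.8, 1.5) in frame 2.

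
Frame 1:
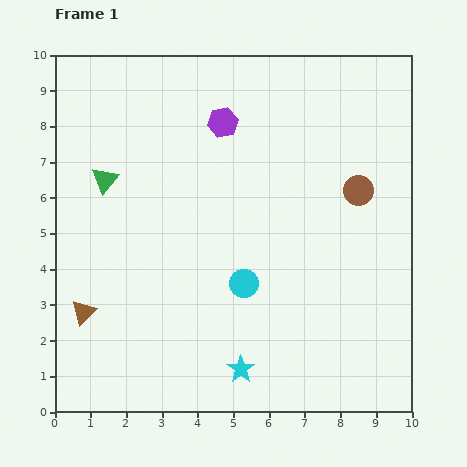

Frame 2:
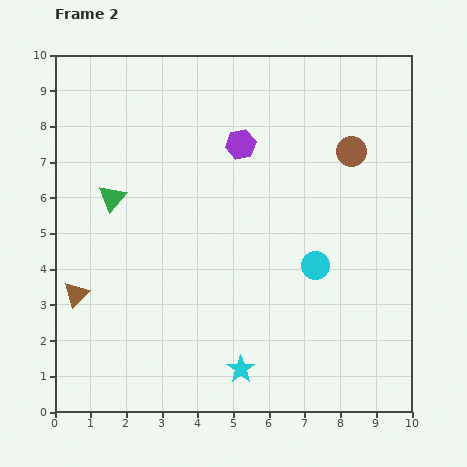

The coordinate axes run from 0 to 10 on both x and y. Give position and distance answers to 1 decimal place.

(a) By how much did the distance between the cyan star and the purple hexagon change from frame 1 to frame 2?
-0.6

Distance in frame 1: 6.9. Distance in frame 2: 6.3.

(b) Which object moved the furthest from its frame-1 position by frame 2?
the cyan circle

(moved 2.1; next 1.1)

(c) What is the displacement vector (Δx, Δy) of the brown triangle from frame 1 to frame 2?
(-0.2, 0.5)

The brown triangle was at (0.8, 2.8) in frame 1 and (0.6, 3.3) in frame 2.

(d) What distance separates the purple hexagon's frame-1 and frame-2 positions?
0.8

The purple hexagon moved from (4.7, 8.1) to (5.2, 7.5), a distance of √(0.5² + 0.6²) ≈ 0.8.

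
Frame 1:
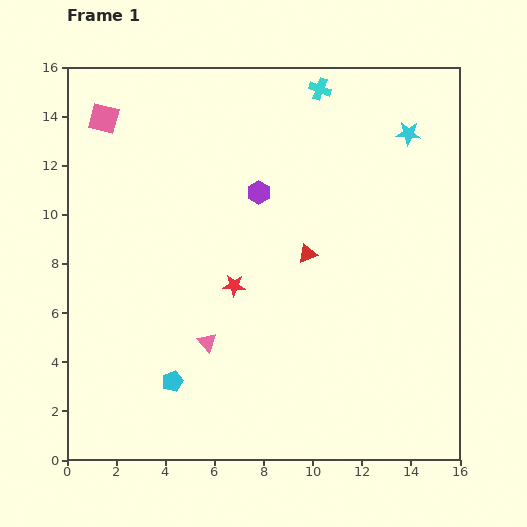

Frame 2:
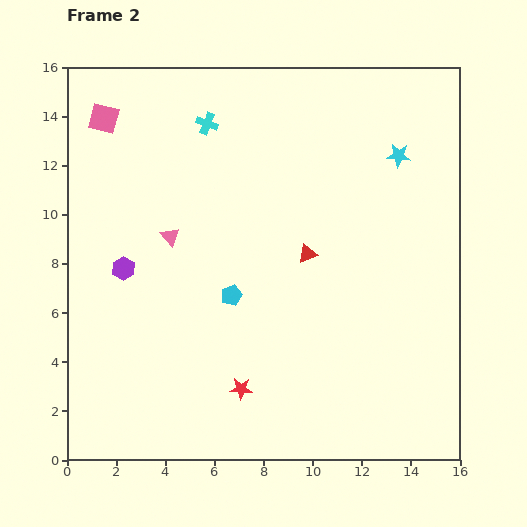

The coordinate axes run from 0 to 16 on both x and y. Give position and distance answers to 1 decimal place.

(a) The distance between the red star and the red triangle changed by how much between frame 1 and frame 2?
+2.8

Distance in frame 1: 3.3. Distance in frame 2: 6.1.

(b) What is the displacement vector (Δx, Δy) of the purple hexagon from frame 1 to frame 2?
(-5.5, -3.1)

The purple hexagon was at (7.8, 10.9) in frame 1 and (2.3, 7.8) in frame 2.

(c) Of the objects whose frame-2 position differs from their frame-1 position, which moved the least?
the cyan star

(moved 1.0)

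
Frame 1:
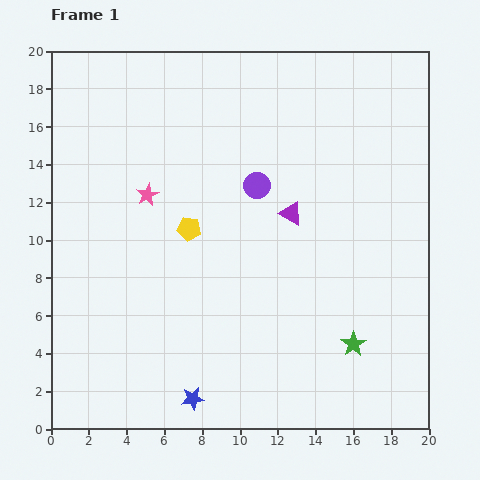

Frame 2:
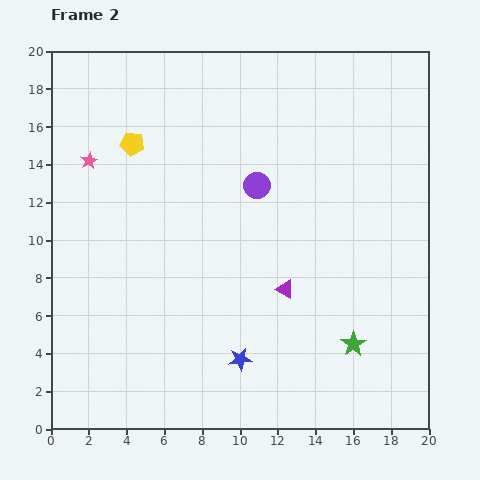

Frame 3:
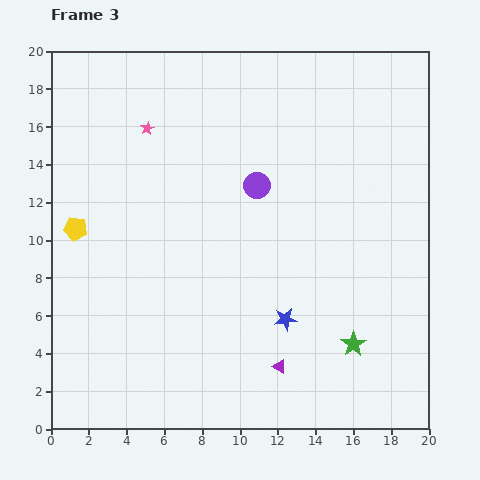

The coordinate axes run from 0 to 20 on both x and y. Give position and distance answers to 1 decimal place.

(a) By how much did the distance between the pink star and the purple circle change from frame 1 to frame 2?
+3.2

Distance in frame 1: 5.8. Distance in frame 2: 9.0.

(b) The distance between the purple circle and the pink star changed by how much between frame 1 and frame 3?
+0.7

Distance in frame 1: 5.8. Distance in frame 3: 6.5.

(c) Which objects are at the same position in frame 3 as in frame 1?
the green star, the purple circle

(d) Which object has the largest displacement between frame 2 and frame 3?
the yellow pentagon

(moved 5.4; next 4.1)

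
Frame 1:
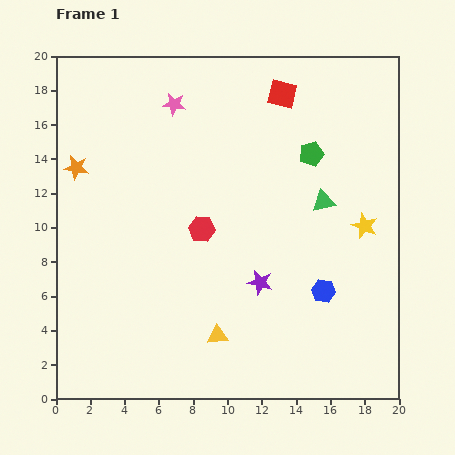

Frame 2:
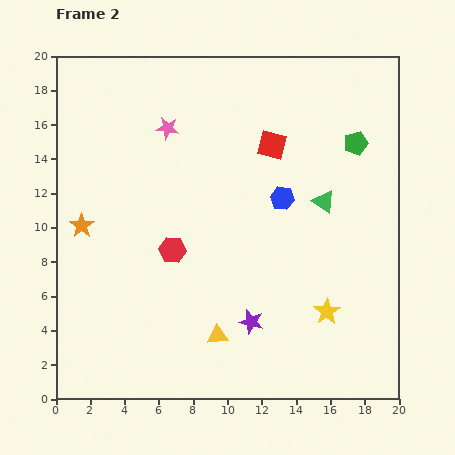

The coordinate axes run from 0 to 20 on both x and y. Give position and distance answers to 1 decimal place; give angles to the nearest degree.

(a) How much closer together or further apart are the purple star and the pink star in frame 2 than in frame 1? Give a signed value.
+0.8

Distance in frame 1: 11.5. Distance in frame 2: 12.3.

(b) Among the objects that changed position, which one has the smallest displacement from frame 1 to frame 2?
the pink star

(moved 1.5)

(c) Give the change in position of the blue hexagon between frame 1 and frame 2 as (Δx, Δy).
(-2.4, 5.4)

The blue hexagon was at (15.6, 6.3) in frame 1 and (13.2, 11.7) in frame 2.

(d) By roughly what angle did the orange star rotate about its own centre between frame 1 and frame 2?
27° clockwise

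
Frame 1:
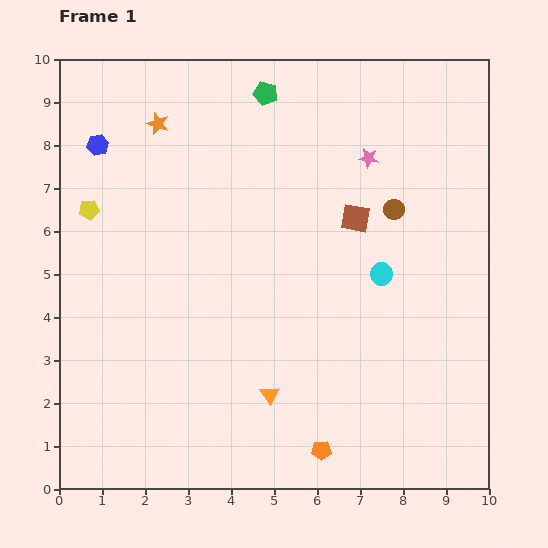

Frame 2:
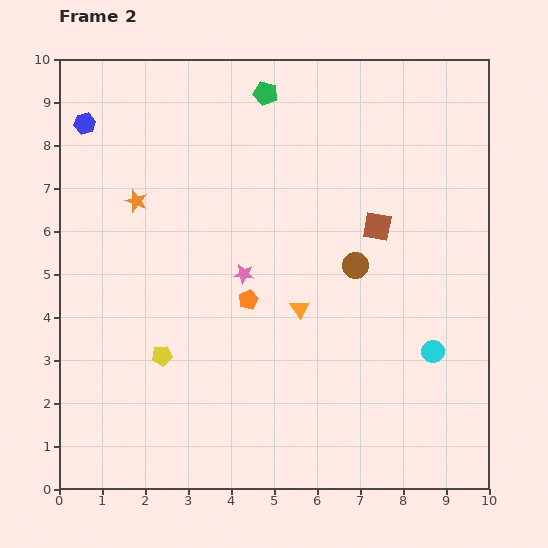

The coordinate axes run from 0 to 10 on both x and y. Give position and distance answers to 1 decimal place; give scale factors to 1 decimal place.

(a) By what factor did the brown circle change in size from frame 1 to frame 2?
1.3×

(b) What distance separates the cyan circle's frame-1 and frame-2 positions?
2.2

The cyan circle moved from (7.5, 5.0) to (8.7, 3.2), a distance of √(1.2² + 1.8²) ≈ 2.2.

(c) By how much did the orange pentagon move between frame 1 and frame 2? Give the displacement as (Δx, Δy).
(-1.7, 3.5)

The orange pentagon was at (6.1, 0.9) in frame 1 and (4.4, 4.4) in frame 2.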